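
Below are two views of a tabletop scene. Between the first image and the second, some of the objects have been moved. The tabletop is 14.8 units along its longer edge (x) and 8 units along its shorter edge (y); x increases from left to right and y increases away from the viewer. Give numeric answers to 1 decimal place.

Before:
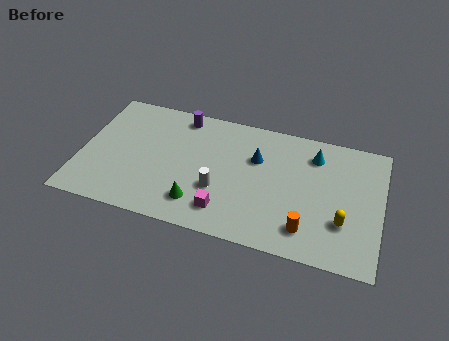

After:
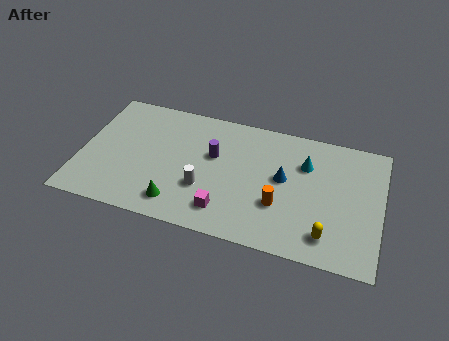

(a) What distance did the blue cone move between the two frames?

1.7

The blue cone was near (8.6, 5.3) before and (10.0, 4.4) after, so it travelled √(1.4² + 0.9²) ≈ 1.7 units.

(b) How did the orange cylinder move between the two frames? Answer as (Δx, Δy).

(-1.4, 1.1)

The orange cylinder was at about (11.3, 1.6) and moved to about (9.9, 2.7).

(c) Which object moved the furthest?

the purple cylinder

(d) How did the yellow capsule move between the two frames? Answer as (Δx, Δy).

(-0.7, -1.0)

The yellow capsule started near (13.0, 2.5) and ended near (12.3, 1.5).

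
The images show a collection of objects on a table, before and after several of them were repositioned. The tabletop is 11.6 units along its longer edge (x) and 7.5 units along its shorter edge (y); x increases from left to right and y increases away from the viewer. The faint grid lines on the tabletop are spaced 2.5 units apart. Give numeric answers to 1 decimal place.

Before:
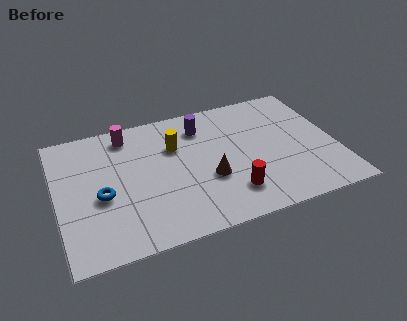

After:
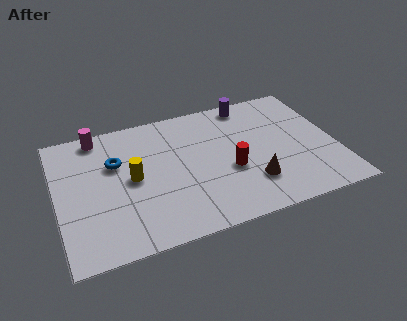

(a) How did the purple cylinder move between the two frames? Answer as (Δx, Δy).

(2.1, 0.8)

The purple cylinder was at about (6.2, 5.9) and moved to about (8.3, 6.7).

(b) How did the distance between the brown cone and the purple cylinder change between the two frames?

+1.6

Before: roughly 3.1 units apart; after: 4.7. That's 1.6 units further apart.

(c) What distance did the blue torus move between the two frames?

1.8

From (1.8, 3.2) to (2.5, 4.9), the blue torus covered √(0.7² + 1.7²) ≈ 1.8 units.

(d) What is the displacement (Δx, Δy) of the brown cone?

(1.7, -0.8)

The brown cone started near (6.2, 2.8) and ended near (7.9, 2.0).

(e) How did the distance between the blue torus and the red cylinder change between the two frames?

-0.4

The distance was about 5.4 in the first image and 5.0 in the second, so they moved 0.4 units closer together.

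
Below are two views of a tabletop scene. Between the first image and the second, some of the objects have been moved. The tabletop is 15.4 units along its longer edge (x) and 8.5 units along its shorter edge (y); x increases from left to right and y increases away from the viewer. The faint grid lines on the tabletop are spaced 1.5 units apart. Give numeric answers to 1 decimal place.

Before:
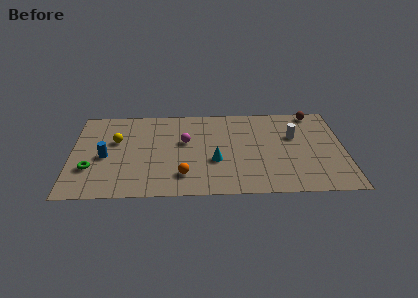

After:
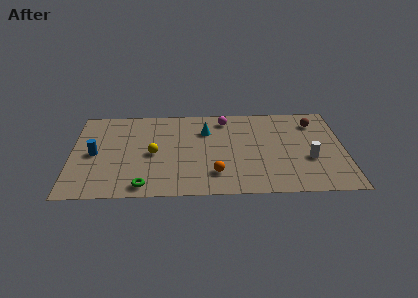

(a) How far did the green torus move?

3.4

The green torus moved from about (1.1, 2.7) to (4.1, 1.0), a distance of √(3.0² + 1.7²) ≈ 3.4.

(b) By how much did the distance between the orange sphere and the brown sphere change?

-2.1

The distance was about 9.5 in the first image and 7.4 in the second, so they moved 2.1 units closer together.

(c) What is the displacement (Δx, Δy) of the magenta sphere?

(2.3, 2.1)

From the two frames, the magenta sphere sits at roughly (6.4, 5.1) before and (8.7, 7.2) after.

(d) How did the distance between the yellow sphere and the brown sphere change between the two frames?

-2.0

Before: roughly 11.6 units apart; after: 9.6. That's 2.0 units closer together.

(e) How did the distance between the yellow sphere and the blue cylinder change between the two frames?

+1.7

They were about 1.6 units apart before and 3.3 after — 1.7 units further apart.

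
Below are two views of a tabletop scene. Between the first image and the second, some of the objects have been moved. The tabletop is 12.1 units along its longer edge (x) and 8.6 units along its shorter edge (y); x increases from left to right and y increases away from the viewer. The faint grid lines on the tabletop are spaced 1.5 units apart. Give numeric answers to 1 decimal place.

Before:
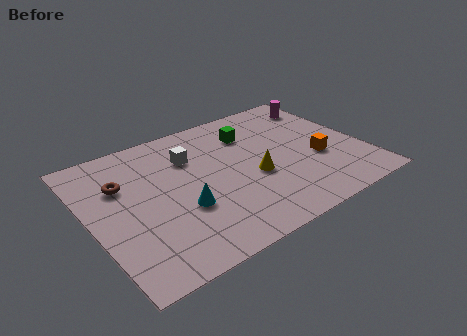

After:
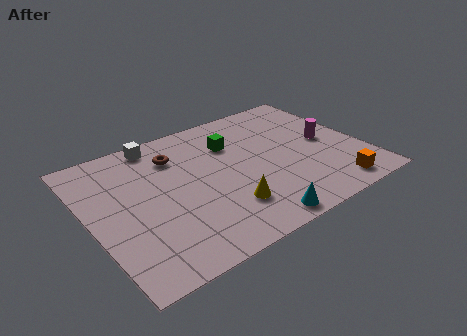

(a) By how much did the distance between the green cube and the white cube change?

+0.7

Before: roughly 2.8 units apart; after: 3.5. That's 0.7 units further apart.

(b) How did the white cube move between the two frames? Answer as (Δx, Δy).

(-1.2, 1.6)

The white cube was at about (4.7, 6.1) and moved to about (3.5, 7.7).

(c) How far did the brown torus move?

2.6

From (1.6, 5.8) to (4.1, 6.5), the brown torus covered √(2.5² + 0.7²) ≈ 2.6 units.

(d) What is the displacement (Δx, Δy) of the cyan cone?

(2.7, -2.3)

The cyan cone started near (3.8, 3.1) and ended near (6.5, 0.8).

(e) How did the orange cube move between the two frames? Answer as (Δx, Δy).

(0.2, -2.2)

From the two frames, the orange cube sits at roughly (10.0, 3.3) before and (10.2, 1.1) after.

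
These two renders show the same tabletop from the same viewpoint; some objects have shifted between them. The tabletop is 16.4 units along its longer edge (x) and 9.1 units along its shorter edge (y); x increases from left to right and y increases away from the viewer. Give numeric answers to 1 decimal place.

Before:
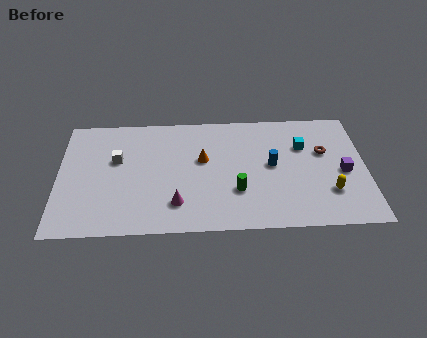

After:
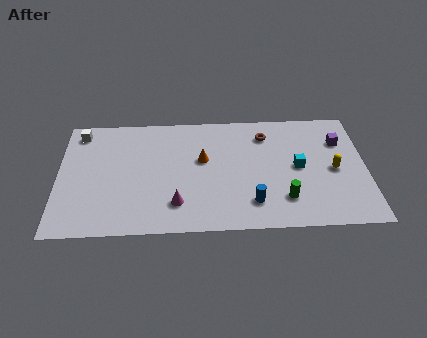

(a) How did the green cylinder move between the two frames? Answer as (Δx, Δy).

(2.5, -0.7)

The green cylinder was at about (9.5, 2.9) and moved to about (12.0, 2.2).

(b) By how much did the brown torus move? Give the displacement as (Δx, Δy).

(-3.1, 1.5)

The brown torus started near (14.2, 5.7) and ended near (11.1, 7.2).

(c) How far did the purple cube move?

2.4

From (15.2, 4.1) to (15.1, 6.5), the purple cube covered √(0.1² + 2.4²) ≈ 2.4 units.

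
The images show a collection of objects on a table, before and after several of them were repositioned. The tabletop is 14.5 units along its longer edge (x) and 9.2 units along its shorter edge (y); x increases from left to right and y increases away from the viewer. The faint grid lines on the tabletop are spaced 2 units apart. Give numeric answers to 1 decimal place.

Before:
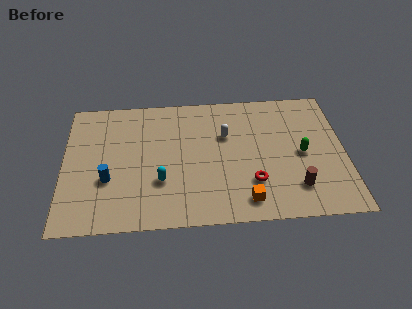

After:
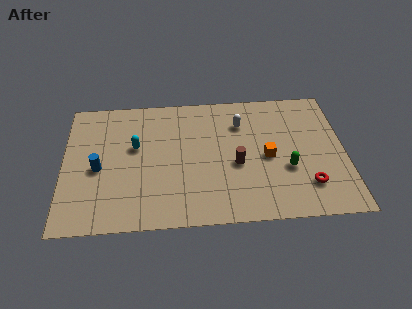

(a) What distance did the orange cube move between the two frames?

3.1

From (9.3, 1.4) to (10.5, 4.3), the orange cube covered √(1.2² + 2.9²) ≈ 3.1 units.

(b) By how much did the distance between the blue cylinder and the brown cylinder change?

-2.6

The distance was about 9.7 in the first image and 7.1 in the second, so they moved 2.6 units closer together.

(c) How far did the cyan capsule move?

2.8

From (5.0, 3.0) to (3.7, 5.5), the cyan capsule covered √(1.3² + 2.5²) ≈ 2.8 units.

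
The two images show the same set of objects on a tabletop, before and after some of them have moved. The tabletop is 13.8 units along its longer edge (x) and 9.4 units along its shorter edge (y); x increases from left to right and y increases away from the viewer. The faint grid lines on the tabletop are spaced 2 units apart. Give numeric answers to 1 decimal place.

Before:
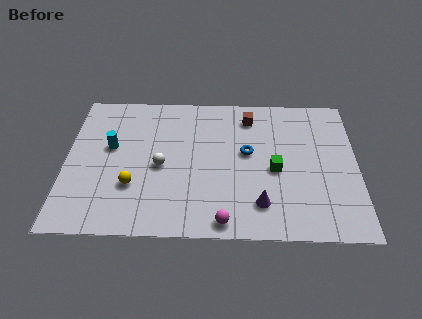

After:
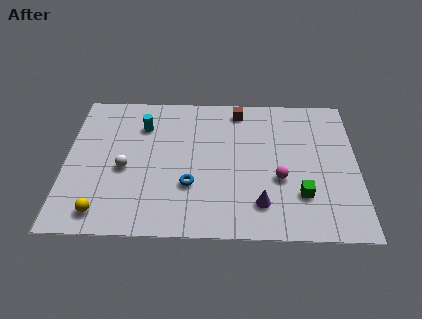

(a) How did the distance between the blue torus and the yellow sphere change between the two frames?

-1.4

They were about 5.9 units apart before and 4.5 after — 1.4 units closer together.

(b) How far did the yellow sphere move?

2.2

The yellow sphere was near (3.2, 3.0) before and (1.8, 1.3) after, so it travelled √(1.4² + 1.7²) ≈ 2.2 units.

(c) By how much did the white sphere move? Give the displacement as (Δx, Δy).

(-1.7, -0.2)

The white sphere was at about (4.5, 4.3) and moved to about (2.8, 4.1).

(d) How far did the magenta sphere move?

3.7

From (7.5, 0.9) to (10.1, 3.6), the magenta sphere covered √(2.6² + 2.7²) ≈ 3.7 units.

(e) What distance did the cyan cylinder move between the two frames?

2.1

From (2.1, 5.5) to (3.6, 7.0), the cyan cylinder covered √(1.5² + 1.5²) ≈ 2.1 units.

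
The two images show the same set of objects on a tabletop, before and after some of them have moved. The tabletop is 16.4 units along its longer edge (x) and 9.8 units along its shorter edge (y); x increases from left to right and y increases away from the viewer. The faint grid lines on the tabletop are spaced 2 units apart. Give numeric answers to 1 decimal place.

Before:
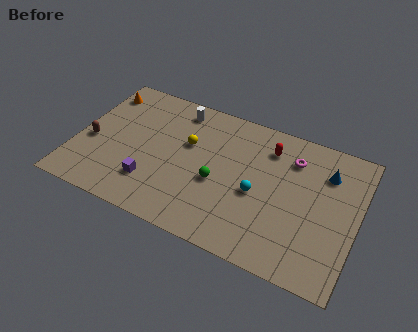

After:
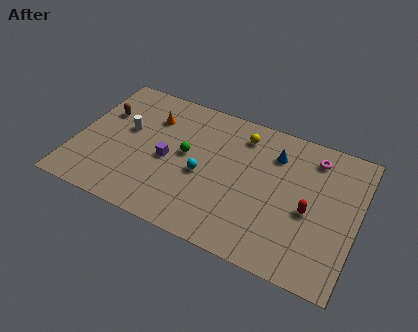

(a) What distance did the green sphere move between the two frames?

2.3

The green sphere was near (8.4, 4.1) before and (6.4, 5.3) after, so it travelled √(2.0² + 1.2²) ≈ 2.3 units.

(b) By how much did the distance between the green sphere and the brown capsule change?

-2.3

Before: roughly 7.5 units apart; after: 5.2. That's 2.3 units closer together.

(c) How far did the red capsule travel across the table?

4.3

From (11.0, 7.7) to (13.7, 4.3), the red capsule covered √(2.7² + 3.4²) ≈ 4.3 units.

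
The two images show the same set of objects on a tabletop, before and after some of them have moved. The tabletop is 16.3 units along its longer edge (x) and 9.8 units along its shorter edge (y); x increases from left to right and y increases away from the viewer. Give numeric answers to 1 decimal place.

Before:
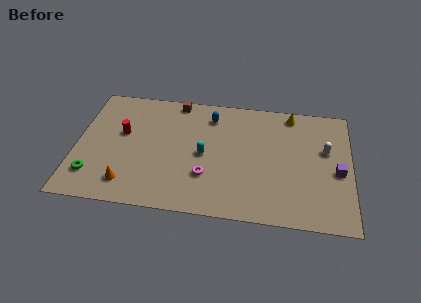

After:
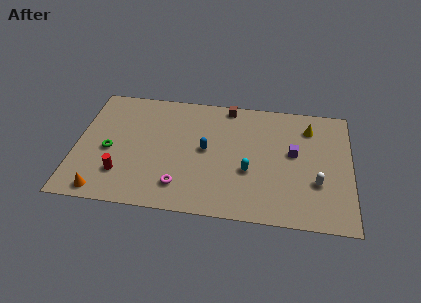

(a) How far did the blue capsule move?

2.8

From (7.9, 7.9) to (7.7, 5.1), the blue capsule covered √(0.2² + 2.8²) ≈ 2.8 units.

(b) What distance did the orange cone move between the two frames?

1.6

The orange cone was near (3.2, 1.8) before and (1.8, 1.0) after, so it travelled √(1.4² + 0.8²) ≈ 1.6 units.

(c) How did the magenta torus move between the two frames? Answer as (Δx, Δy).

(-1.5, -1.0)

From the two frames, the magenta torus sits at roughly (7.8, 3.0) before and (6.3, 2.0) after.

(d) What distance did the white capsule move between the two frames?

2.7

The white capsule moved from about (14.8, 6.0) to (14.3, 3.3), a distance of √(0.5² + 2.7²) ≈ 2.7.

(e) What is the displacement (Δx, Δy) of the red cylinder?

(0.1, -3.3)

From the two frames, the red cylinder sits at roughly (2.7, 5.8) before and (2.8, 2.5) after.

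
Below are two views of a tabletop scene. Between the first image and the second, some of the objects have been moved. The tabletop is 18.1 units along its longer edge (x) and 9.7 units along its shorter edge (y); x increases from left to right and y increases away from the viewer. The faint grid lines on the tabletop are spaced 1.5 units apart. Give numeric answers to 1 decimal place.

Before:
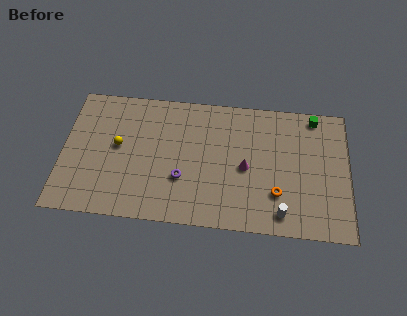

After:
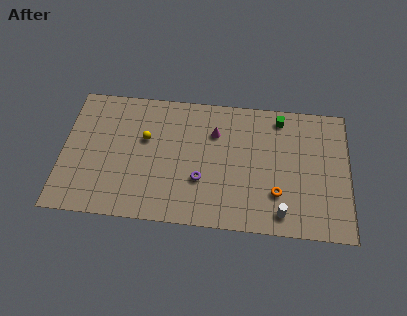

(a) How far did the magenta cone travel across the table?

3.1

The magenta cone was near (11.6, 4.5) before and (9.6, 6.9) after, so it travelled √(2.0² + 2.4²) ≈ 3.1 units.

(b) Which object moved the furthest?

the magenta cone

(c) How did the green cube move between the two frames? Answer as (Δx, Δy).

(-2.2, -0.3)

The green cube started near (15.9, 8.7) and ended near (13.7, 8.4).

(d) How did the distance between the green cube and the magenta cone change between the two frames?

-1.6

They were about 6.0 units apart before and 4.4 after — 1.6 units closer together.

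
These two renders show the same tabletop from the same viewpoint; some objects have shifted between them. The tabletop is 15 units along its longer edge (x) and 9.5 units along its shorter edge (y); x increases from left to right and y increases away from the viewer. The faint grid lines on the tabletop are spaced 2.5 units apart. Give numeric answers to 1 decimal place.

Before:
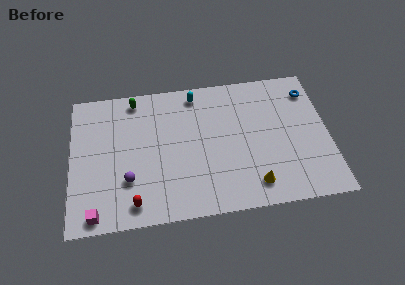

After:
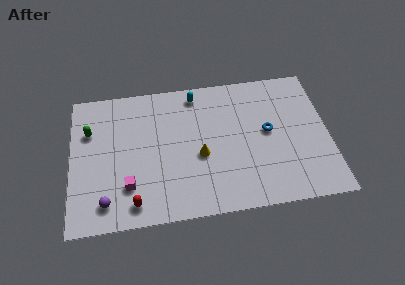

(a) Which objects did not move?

the red capsule and the cyan capsule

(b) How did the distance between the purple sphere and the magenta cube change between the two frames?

-1.2

They were about 2.8 units apart before and 1.6 after — 1.2 units closer together.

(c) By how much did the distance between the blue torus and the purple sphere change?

-1.7

The distance was about 11.8 in the first image and 10.1 in the second, so they moved 1.7 units closer together.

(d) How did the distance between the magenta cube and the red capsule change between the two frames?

-1.0

The distance was about 2.2 in the first image and 1.2 in the second, so they moved 1.0 units closer together.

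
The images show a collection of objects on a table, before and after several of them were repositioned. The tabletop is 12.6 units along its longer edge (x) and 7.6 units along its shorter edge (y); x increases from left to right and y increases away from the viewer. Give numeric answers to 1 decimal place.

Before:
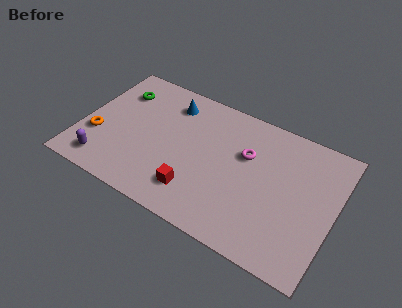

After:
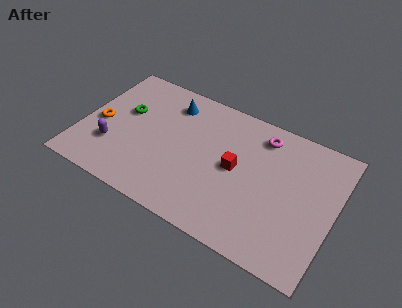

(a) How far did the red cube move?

2.8

From (6.0, 1.7) to (7.7, 3.9), the red cube covered √(1.7² + 2.2²) ≈ 2.8 units.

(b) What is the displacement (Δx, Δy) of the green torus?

(0.5, -1.1)

The green torus started near (1.5, 5.7) and ended near (2.0, 4.6).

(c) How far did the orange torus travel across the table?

0.8

From (0.9, 2.6) to (0.9, 3.4), the orange torus covered √(0.0² + 0.8²) ≈ 0.8 units.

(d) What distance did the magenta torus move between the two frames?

1.5

From (8.1, 4.9) to (8.7, 6.3), the magenta torus covered √(0.6² + 1.4²) ≈ 1.5 units.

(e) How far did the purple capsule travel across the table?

1.1

The purple capsule moved from about (1.5, 1.2) to (1.7, 2.3), a distance of √(0.2² + 1.1²) ≈ 1.1.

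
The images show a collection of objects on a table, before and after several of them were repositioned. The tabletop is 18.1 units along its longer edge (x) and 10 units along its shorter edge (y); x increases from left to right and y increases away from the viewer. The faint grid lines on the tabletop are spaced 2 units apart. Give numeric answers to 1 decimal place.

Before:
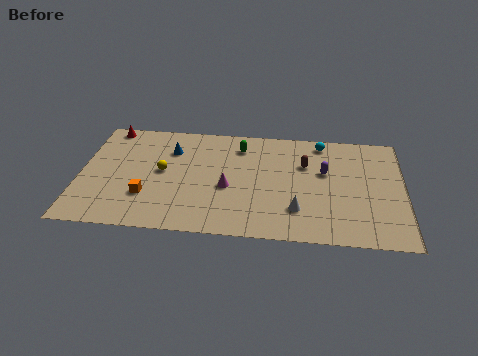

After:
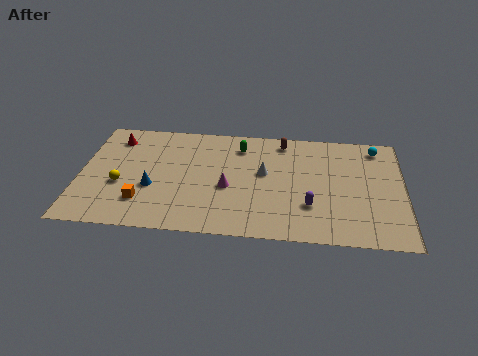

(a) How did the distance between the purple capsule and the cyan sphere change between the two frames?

+4.0

They were about 2.7 units apart before and 6.7 after — 4.0 units further apart.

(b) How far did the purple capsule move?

3.2

The purple capsule was near (13.7, 6.1) before and (12.9, 3.0) after, so it travelled √(0.8² + 3.1²) ≈ 3.2 units.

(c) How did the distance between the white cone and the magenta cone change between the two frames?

-1.7

They were about 4.2 units apart before and 2.5 after — 1.7 units closer together.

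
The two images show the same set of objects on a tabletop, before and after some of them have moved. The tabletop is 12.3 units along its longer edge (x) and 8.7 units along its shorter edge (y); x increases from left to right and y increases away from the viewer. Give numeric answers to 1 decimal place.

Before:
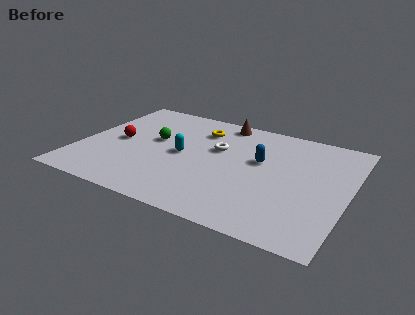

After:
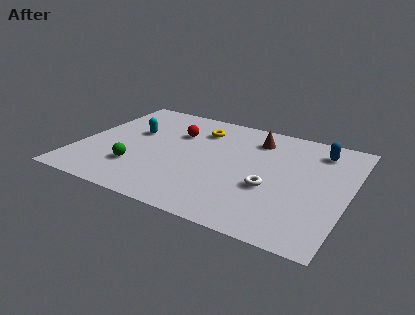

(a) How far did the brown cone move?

1.9

From (6.1, 7.8) to (7.8, 6.9), the brown cone covered √(1.7² + 0.9²) ≈ 1.9 units.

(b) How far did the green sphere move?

2.6

The green sphere was near (3.3, 5.0) before and (2.9, 2.4) after, so it travelled √(0.4² + 2.6²) ≈ 2.6 units.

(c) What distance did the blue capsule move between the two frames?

3.1

The blue capsule moved from about (8.2, 5.2) to (10.7, 7.1), a distance of √(2.5² + 1.9²) ≈ 3.1.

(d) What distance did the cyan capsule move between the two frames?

2.6

The cyan capsule was near (4.7, 4.3) before and (2.3, 5.3) after, so it travelled √(2.4² + 1.0²) ≈ 2.6 units.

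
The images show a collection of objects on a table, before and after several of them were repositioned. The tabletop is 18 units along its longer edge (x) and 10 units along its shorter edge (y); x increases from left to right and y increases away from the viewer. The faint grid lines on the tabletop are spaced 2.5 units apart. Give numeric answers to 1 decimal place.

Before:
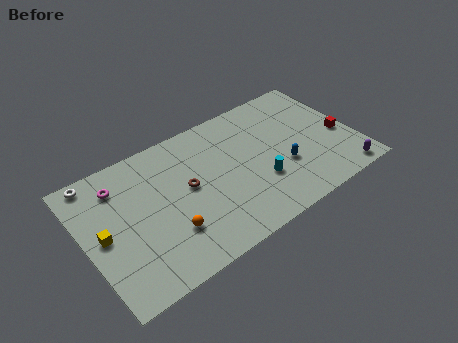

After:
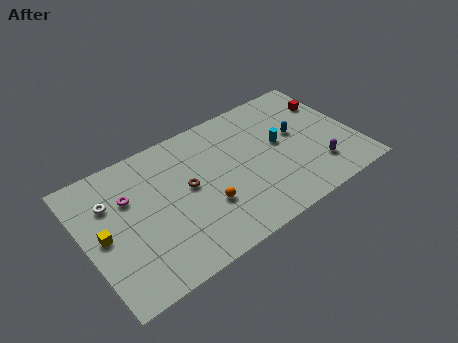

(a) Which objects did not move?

the brown torus and the yellow cube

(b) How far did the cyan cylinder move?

2.8

From (11.3, 3.3) to (13.1, 5.5), the cyan cylinder covered √(1.8² + 2.2²) ≈ 2.8 units.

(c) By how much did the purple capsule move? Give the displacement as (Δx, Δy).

(-1.5, 1.4)

The purple capsule started near (16.6, 1.0) and ended near (15.1, 2.4).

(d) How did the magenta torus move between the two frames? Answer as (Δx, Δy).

(0.5, -1.2)

The magenta torus started near (2.6, 7.9) and ended near (3.1, 6.7).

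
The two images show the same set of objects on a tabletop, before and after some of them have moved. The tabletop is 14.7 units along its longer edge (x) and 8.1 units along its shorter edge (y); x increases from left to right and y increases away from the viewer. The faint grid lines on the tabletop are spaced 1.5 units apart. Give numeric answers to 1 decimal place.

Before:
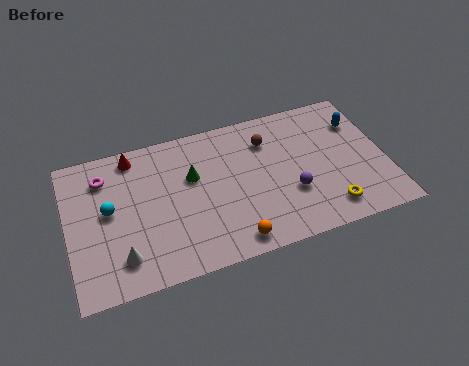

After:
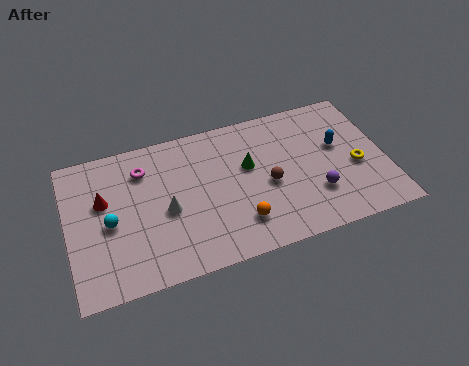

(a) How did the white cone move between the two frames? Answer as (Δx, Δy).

(2.2, 1.9)

The white cone was at about (2.3, 1.7) and moved to about (4.5, 3.6).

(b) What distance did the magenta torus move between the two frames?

1.8

The magenta torus moved from about (1.8, 6.3) to (3.6, 6.2), a distance of √(1.8² + 0.1²) ≈ 1.8.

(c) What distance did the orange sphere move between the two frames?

1.0

The orange sphere moved from about (7.3, 1.0) to (7.7, 1.9), a distance of √(0.4² + 0.9²) ≈ 1.0.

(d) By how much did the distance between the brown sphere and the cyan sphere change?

-0.4

They were about 7.7 units apart before and 7.3 after — 0.4 units closer together.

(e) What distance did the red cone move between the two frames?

2.6

From (3.2, 7.1) to (1.7, 5.0), the red cone covered √(1.5² + 2.1²) ≈ 2.6 units.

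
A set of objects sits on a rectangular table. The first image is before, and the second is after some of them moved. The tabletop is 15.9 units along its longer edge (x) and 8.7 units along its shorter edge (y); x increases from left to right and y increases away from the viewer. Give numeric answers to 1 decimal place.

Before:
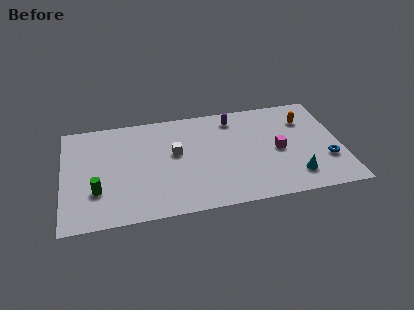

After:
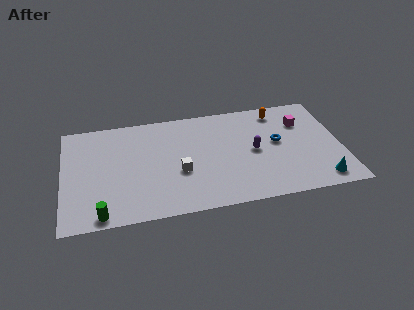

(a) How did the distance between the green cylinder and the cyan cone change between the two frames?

+1.2

The distance was about 11.2 in the first image and 12.4 in the second, so they moved 1.2 units further apart.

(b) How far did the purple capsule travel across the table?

3.2

The purple capsule moved from about (9.9, 7.3) to (10.9, 4.3), a distance of √(1.0² + 3.0²) ≈ 3.2.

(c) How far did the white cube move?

1.6

The white cube was near (6.4, 5.0) before and (6.6, 3.4) after, so it travelled √(0.2² + 1.6²) ≈ 1.6 units.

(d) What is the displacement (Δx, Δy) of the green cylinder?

(0.2, -1.9)

From the two frames, the green cylinder sits at roughly (1.9, 2.7) before and (2.1, 0.8) after.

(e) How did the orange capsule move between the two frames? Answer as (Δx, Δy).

(-1.5, 1.0)

The orange capsule started near (14.0, 6.4) and ended near (12.5, 7.4).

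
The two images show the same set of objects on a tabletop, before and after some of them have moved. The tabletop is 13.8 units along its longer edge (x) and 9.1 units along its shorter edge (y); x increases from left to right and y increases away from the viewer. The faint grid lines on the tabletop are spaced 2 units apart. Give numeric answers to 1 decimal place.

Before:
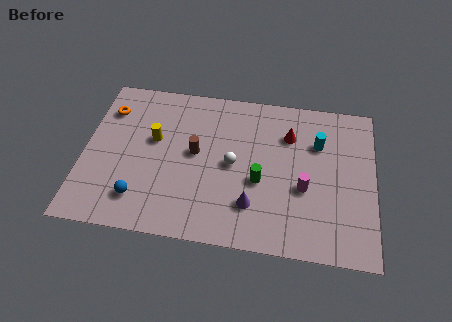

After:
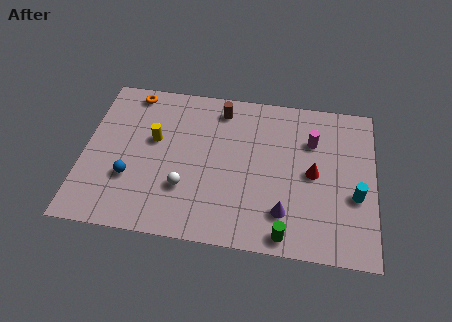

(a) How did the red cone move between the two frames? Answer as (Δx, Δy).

(1.2, -2.1)

The red cone was at about (9.7, 6.6) and moved to about (10.9, 4.5).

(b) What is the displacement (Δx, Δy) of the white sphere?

(-2.2, -1.7)

The white sphere was at about (7.1, 4.5) and moved to about (4.9, 2.8).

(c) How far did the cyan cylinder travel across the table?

3.3

From (11.1, 6.3) to (12.9, 3.5), the cyan cylinder covered √(1.8² + 2.8²) ≈ 3.3 units.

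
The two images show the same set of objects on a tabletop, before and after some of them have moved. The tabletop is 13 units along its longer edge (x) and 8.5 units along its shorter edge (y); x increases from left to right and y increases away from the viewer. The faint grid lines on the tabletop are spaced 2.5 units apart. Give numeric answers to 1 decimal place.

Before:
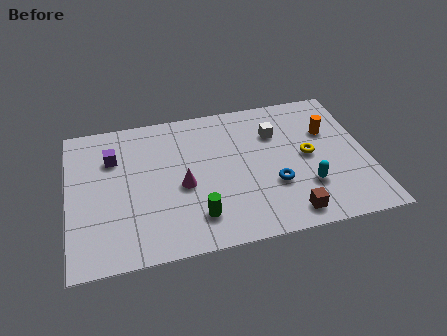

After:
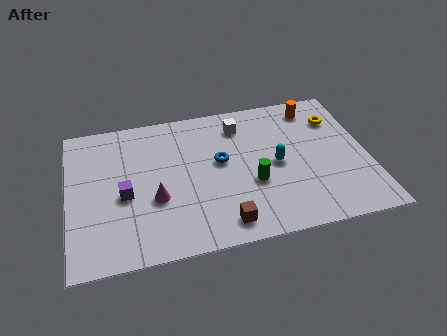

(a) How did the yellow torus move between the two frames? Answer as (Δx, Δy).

(1.4, 2.0)

From the two frames, the yellow torus sits at roughly (10.4, 4.3) before and (11.8, 6.3) after.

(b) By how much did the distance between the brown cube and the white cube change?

+0.8

Before: roughly 4.9 units apart; after: 5.7. That's 0.8 units further apart.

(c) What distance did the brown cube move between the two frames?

2.8

The brown cube moved from about (9.3, 1.1) to (6.5, 1.2), a distance of √(2.8² + 0.1²) ≈ 2.8.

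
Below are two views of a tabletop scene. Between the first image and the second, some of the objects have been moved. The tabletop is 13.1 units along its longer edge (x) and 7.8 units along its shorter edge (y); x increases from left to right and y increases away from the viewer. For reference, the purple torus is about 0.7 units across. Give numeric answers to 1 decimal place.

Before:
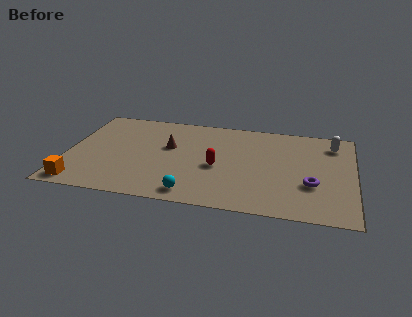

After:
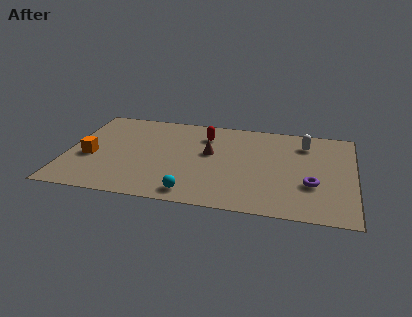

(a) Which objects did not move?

the purple torus and the cyan sphere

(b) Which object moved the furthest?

the red capsule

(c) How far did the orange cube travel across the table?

2.3

The orange cube moved from about (0.8, 0.9) to (1.1, 3.2), a distance of √(0.3² + 2.3²) ≈ 2.3.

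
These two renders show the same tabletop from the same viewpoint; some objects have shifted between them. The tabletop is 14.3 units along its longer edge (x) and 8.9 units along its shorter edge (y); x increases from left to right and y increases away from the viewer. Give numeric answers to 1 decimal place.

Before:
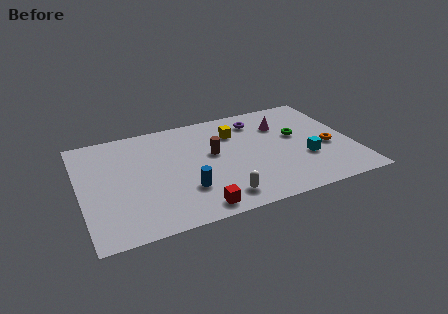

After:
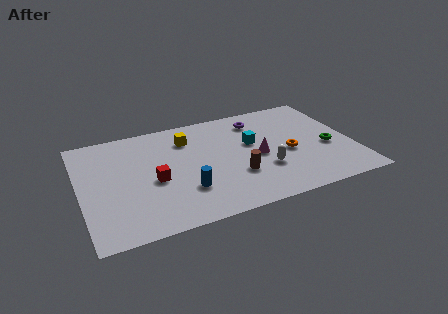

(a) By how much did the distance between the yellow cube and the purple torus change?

+2.3

The distance was about 1.5 in the first image and 3.8 in the second, so they moved 2.3 units further apart.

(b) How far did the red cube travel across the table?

3.5

The red cube was near (5.7, 1.0) before and (3.8, 3.9) after, so it travelled √(1.9² + 2.9²) ≈ 3.5 units.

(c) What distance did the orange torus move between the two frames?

2.1

The orange torus was near (13.0, 3.7) before and (10.9, 3.9) after, so it travelled √(2.1² + 0.2²) ≈ 2.1 units.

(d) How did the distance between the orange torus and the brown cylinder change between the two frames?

-3.1

They were about 6.2 units apart before and 3.1 after — 3.1 units closer together.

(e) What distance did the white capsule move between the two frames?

2.9

The white capsule moved from about (7.0, 1.4) to (9.5, 2.9), a distance of √(2.5² + 1.5²) ≈ 2.9.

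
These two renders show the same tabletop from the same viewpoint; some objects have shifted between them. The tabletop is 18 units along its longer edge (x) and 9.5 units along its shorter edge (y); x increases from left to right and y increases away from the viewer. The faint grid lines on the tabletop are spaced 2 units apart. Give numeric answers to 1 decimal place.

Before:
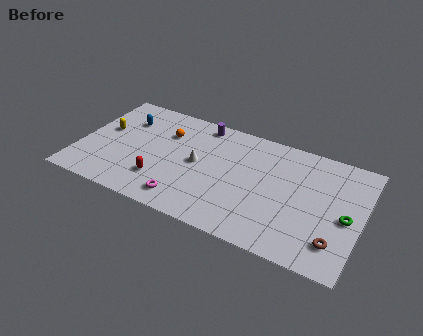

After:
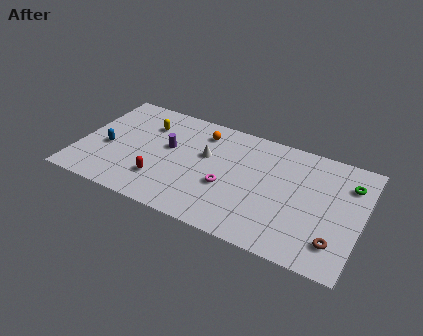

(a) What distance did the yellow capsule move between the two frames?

3.0

The yellow capsule moved from about (1.4, 5.5) to (4.0, 7.0), a distance of √(2.6² + 1.5²) ≈ 3.0.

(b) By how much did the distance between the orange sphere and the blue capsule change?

+4.1

The distance was about 2.7 in the first image and 6.8 in the second, so they moved 4.1 units further apart.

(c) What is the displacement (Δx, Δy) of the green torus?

(-0.1, 2.8)

The green torus started near (17.1, 4.3) and ended near (17.0, 7.1).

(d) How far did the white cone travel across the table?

1.0

From (7.6, 4.9) to (8.0, 5.8), the white cone covered √(0.4² + 0.9²) ≈ 1.0 units.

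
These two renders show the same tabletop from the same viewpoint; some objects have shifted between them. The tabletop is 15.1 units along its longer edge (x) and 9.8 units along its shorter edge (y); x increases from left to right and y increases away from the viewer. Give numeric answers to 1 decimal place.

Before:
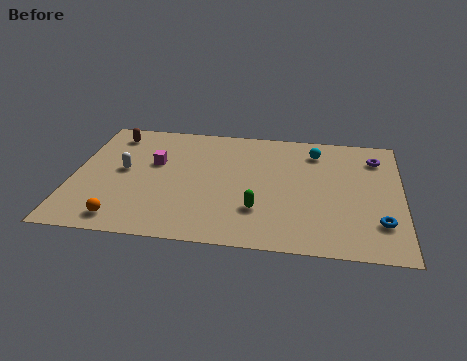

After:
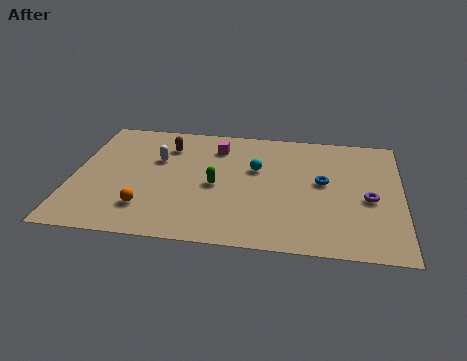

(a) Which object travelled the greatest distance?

the blue torus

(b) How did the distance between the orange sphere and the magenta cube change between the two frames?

+1.3

They were about 4.9 units apart before and 6.2 after — 1.3 units further apart.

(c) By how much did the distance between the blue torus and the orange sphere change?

-3.1

The distance was about 11.7 in the first image and 8.6 in the second, so they moved 3.1 units closer together.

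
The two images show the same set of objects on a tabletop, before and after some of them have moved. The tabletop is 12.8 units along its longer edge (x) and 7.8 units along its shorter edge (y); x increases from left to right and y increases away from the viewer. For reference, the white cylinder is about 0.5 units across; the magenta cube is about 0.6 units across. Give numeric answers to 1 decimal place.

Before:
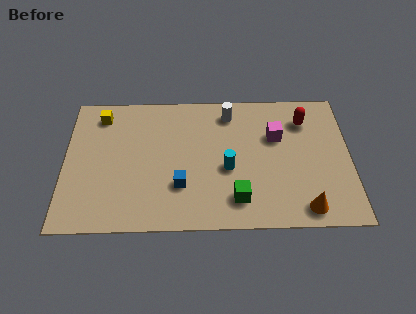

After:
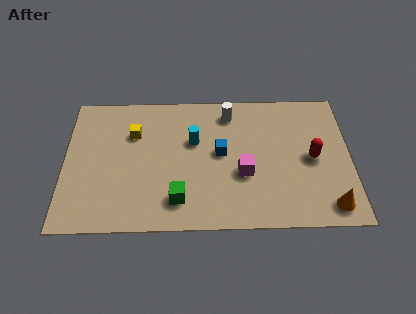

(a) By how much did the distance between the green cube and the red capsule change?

+1.0

The distance was about 5.4 in the first image and 6.4 in the second, so they moved 1.0 units further apart.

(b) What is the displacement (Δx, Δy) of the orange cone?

(1.1, 0.1)

The orange cone started near (10.7, 1.0) and ended near (11.8, 1.1).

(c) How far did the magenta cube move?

2.6

From (9.5, 5.1) to (8.0, 3.0), the magenta cube covered √(1.5² + 2.1²) ≈ 2.6 units.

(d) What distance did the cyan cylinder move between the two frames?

2.2

From (7.3, 3.3) to (5.8, 4.9), the cyan cylinder covered √(1.5² + 1.6²) ≈ 2.2 units.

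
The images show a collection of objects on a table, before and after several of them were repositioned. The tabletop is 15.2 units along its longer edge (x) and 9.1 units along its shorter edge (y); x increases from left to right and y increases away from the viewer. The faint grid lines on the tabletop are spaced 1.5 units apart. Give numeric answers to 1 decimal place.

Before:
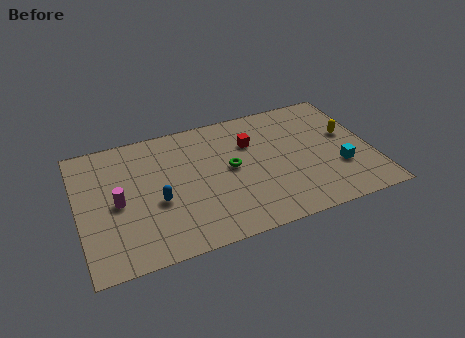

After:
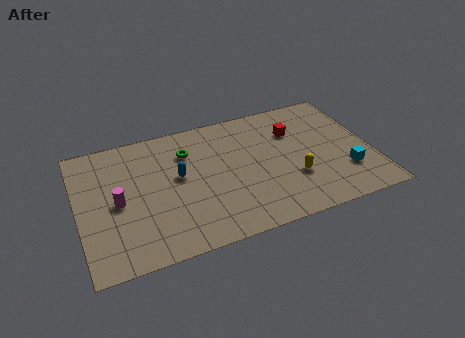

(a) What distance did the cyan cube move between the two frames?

0.5

From (13.4, 3.0) to (13.7, 2.6), the cyan cube covered √(0.3² + 0.4²) ≈ 0.5 units.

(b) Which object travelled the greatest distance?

the yellow capsule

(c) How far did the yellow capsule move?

3.9

The yellow capsule moved from about (14.1, 5.3) to (11.0, 3.0), a distance of √(3.1² + 2.3²) ≈ 3.9.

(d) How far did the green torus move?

2.8

The green torus was near (7.9, 4.8) before and (5.8, 6.7) after, so it travelled √(2.1² + 1.9²) ≈ 2.8 units.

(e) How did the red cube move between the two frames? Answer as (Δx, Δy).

(2.3, 0.1)

The red cube was at about (9.1, 6.3) and moved to about (11.4, 6.4).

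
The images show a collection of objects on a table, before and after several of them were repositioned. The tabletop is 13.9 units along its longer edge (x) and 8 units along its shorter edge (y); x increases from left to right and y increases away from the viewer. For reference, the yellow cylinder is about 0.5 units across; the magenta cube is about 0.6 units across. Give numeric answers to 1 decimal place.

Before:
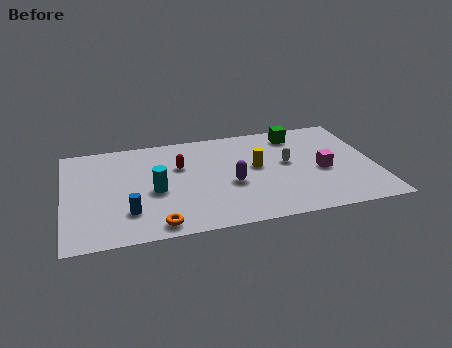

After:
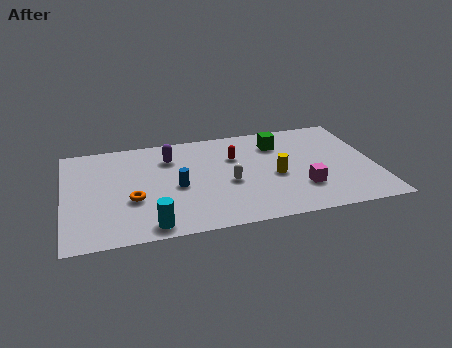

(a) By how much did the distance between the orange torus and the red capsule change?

+0.8

The distance was about 4.5 in the first image and 5.3 in the second, so they moved 0.8 units further apart.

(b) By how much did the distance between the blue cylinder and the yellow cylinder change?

-1.8

The distance was about 6.2 in the first image and 4.4 in the second, so they moved 1.8 units closer together.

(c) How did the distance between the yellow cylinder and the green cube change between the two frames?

-0.4

The distance was about 3.0 in the first image and 2.6 in the second, so they moved 0.4 units closer together.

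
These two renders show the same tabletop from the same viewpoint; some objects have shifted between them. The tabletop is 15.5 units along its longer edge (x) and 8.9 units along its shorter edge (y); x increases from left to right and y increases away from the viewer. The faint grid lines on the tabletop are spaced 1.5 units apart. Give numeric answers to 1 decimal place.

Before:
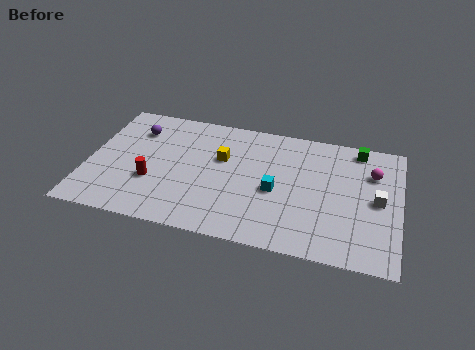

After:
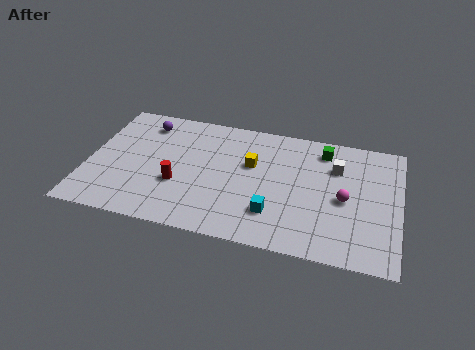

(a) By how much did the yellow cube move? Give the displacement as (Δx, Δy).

(1.5, -0.1)

From the two frames, the yellow cube sits at roughly (6.6, 5.6) before and (8.1, 5.5) after.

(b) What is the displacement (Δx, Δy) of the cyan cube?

(0.0, -1.6)

The cyan cube started near (9.4, 3.9) and ended near (9.4, 2.3).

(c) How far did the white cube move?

2.8

The white cube moved from about (14.4, 4.4) to (12.3, 6.3), a distance of √(2.1² + 1.9²) ≈ 2.8.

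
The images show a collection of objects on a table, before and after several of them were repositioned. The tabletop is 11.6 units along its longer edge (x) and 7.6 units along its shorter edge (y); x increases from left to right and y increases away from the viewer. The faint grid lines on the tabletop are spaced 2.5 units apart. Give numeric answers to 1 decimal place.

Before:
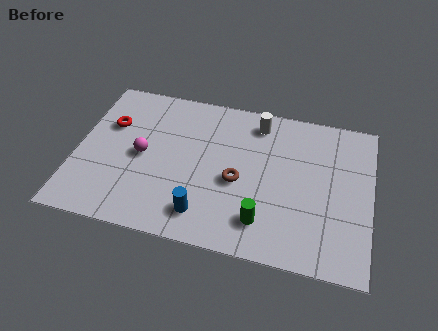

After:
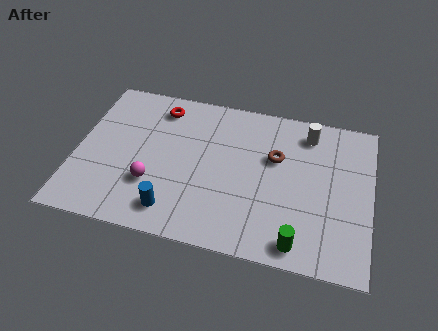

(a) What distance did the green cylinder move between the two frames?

1.6

From (7.5, 1.6) to (8.9, 0.9), the green cylinder covered √(1.4² + 0.7²) ≈ 1.6 units.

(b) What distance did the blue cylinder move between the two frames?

1.2

From (5.2, 1.4) to (4.0, 1.3), the blue cylinder covered √(1.2² + 0.1²) ≈ 1.2 units.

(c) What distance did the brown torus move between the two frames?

2.1

From (6.4, 3.3) to (7.8, 4.8), the brown torus covered √(1.4² + 1.5²) ≈ 2.1 units.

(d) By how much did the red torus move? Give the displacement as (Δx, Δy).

(1.9, 1.3)

The red torus started near (1.2, 5.0) and ended near (3.1, 6.3).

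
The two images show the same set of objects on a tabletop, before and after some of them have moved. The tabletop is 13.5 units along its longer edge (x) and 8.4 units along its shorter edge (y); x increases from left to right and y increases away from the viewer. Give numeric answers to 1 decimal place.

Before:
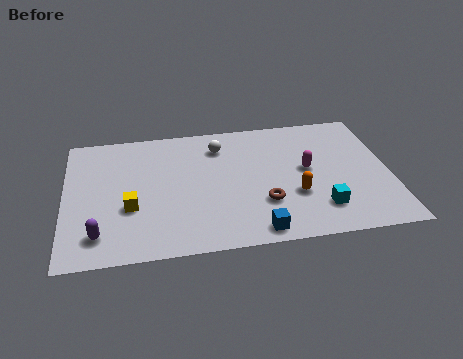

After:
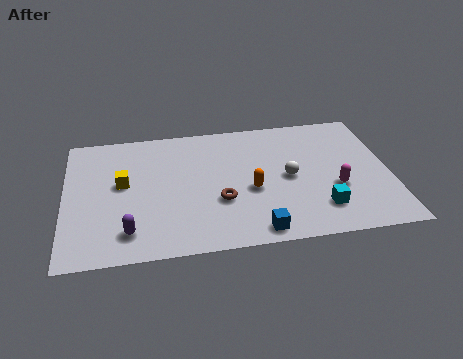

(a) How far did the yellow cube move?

1.6

The yellow cube moved from about (2.7, 3.1) to (2.4, 4.7), a distance of √(0.3² + 1.6²) ≈ 1.6.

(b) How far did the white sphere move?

3.8

From (6.5, 6.6) to (9.3, 4.1), the white sphere covered √(2.8² + 2.5²) ≈ 3.8 units.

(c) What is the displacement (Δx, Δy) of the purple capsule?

(1.2, 0.0)

From the two frames, the purple capsule sits at roughly (1.4, 1.6) before and (2.6, 1.6) after.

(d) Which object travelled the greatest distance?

the white sphere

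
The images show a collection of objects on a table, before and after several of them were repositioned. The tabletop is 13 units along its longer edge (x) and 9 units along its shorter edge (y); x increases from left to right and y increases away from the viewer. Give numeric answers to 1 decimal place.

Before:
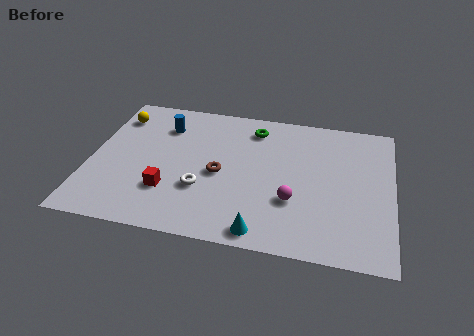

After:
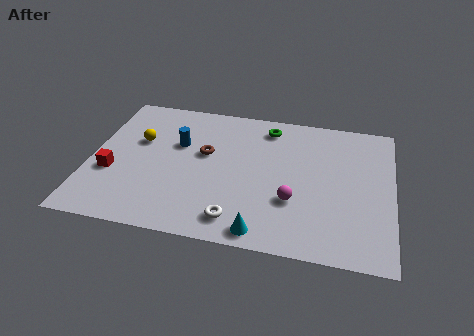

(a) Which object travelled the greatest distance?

the red cube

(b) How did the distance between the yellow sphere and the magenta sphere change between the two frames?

-1.6

Before: roughly 8.9 units apart; after: 7.3. That's 1.6 units closer together.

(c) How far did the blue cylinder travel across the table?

1.3

The blue cylinder moved from about (3.0, 6.8) to (3.7, 5.7), a distance of √(0.7² + 1.1²) ≈ 1.3.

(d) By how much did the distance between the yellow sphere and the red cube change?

-2.7

They were about 5.2 units apart before and 2.5 after — 2.7 units closer together.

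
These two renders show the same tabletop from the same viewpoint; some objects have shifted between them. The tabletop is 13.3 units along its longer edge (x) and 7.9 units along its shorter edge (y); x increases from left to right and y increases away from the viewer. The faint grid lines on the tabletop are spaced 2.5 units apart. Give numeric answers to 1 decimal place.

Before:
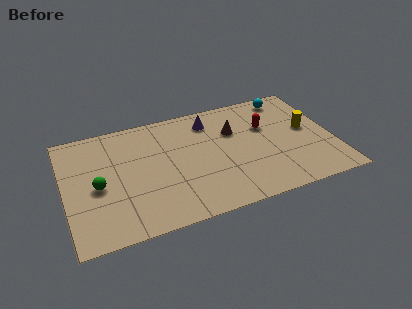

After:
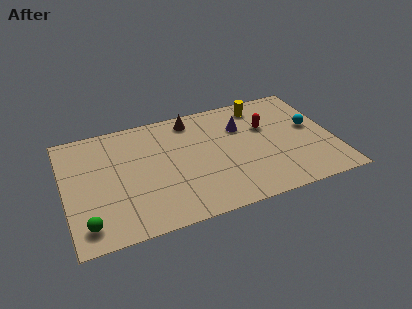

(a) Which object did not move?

the red capsule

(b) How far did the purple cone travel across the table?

1.7

The purple cone was near (7.4, 6.4) before and (8.9, 5.5) after, so it travelled √(1.5² + 0.9²) ≈ 1.7 units.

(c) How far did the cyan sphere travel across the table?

2.7

From (11.4, 6.9) to (12.3, 4.4), the cyan sphere covered √(0.9² + 2.5²) ≈ 2.7 units.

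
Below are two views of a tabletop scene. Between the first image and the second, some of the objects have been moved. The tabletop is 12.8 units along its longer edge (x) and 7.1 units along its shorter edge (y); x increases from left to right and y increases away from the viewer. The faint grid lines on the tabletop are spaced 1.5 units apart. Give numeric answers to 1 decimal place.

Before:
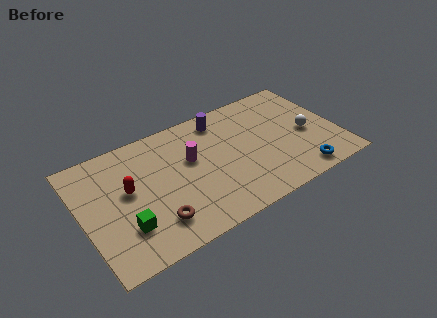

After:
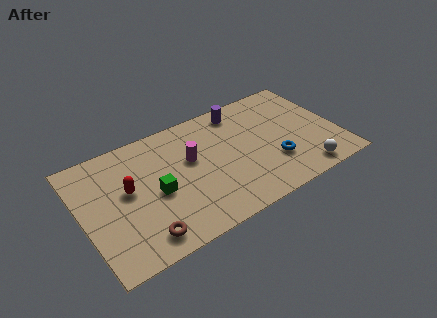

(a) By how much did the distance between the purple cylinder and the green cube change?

-1.2

The distance was about 6.7 in the first image and 5.5 in the second, so they moved 1.2 units closer together.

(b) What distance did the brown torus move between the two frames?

0.9

From (3.3, 1.6) to (2.6, 1.1), the brown torus covered √(0.7² + 0.5²) ≈ 0.9 units.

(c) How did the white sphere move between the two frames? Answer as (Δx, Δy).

(-0.6, -2.3)

The white sphere started near (11.3, 3.2) and ended near (10.7, 0.9).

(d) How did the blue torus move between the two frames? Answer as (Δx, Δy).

(-1.1, 1.3)

From the two frames, the blue torus sits at roughly (10.5, 0.9) before and (9.4, 2.2) after.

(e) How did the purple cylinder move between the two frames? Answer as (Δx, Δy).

(1.0, 0.1)

From the two frames, the purple cylinder sits at roughly (7.3, 6.0) before and (8.3, 6.1) after.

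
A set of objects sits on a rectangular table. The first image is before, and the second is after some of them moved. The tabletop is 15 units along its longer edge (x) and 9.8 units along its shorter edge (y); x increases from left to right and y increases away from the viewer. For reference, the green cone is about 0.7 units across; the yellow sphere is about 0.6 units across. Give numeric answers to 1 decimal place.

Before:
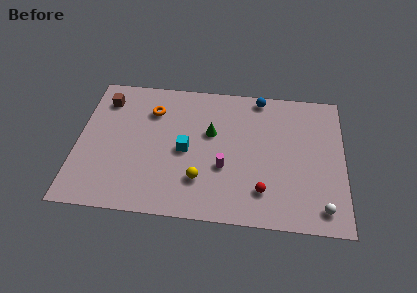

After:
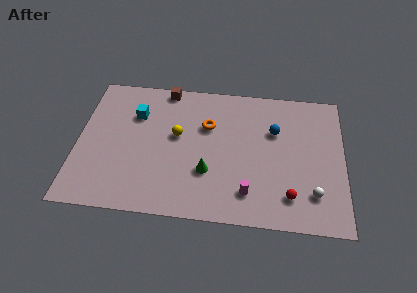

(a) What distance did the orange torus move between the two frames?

3.3

The orange torus moved from about (4.1, 7.3) to (7.3, 6.5), a distance of √(3.2² + 0.8²) ≈ 3.3.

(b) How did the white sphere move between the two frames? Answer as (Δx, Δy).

(-0.5, 0.9)

From the two frames, the white sphere sits at roughly (13.8, 1.4) before and (13.3, 2.3) after.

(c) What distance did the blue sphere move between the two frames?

2.6

The blue sphere was near (10.2, 8.9) before and (11.1, 6.5) after, so it travelled √(0.9² + 2.4²) ≈ 2.6 units.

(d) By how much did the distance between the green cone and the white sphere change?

-1.8

They were about 7.8 units apart before and 6.0 after — 1.8 units closer together.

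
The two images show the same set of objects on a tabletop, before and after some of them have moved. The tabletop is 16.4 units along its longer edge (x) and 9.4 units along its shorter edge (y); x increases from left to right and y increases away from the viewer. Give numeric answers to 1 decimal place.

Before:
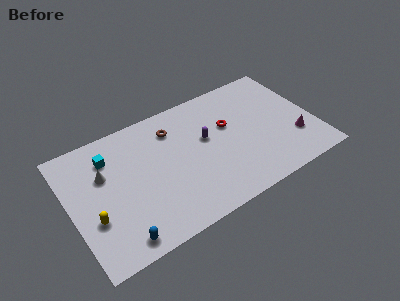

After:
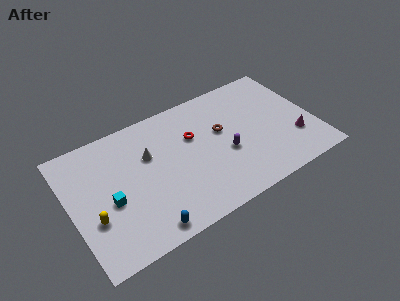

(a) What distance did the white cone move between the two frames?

3.0

The white cone was near (2.4, 6.1) before and (5.4, 6.1) after, so it travelled √(3.0² + 0.0²) ≈ 3.0 units.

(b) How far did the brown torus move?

3.5

From (7.2, 7.3) to (10.3, 5.6), the brown torus covered √(3.1² + 1.7²) ≈ 3.5 units.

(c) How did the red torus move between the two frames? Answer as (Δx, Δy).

(-2.4, 0.3)

From the two frames, the red torus sits at roughly (10.8, 5.8) before and (8.4, 6.1) after.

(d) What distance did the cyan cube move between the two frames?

3.2

From (2.9, 7.2) to (2.5, 4.0), the cyan cube covered √(0.4² + 3.2²) ≈ 3.2 units.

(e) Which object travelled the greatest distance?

the brown torus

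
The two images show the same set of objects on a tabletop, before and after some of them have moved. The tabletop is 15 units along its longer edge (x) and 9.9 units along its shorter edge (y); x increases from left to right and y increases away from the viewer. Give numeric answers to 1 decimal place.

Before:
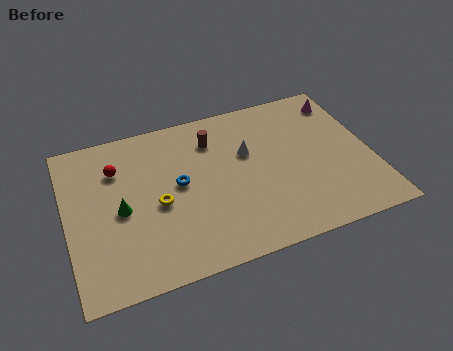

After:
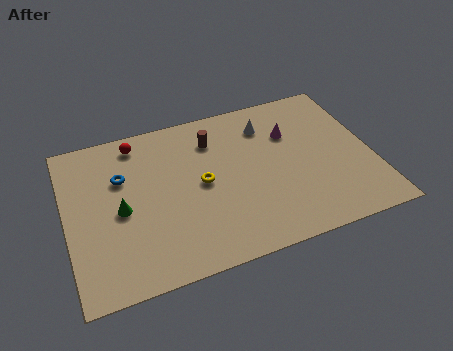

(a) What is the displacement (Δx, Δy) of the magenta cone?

(-2.8, -1.4)

From the two frames, the magenta cone sits at roughly (14.0, 8.2) before and (11.2, 6.8) after.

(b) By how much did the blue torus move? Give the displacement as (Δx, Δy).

(-2.7, 1.3)

The blue torus was at about (5.5, 5.3) and moved to about (2.8, 6.6).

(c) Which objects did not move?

the brown cylinder and the green cone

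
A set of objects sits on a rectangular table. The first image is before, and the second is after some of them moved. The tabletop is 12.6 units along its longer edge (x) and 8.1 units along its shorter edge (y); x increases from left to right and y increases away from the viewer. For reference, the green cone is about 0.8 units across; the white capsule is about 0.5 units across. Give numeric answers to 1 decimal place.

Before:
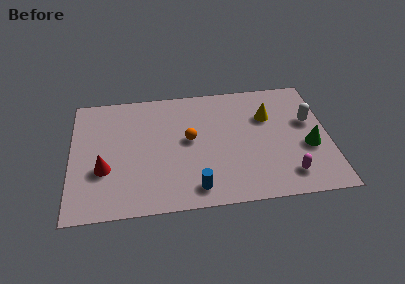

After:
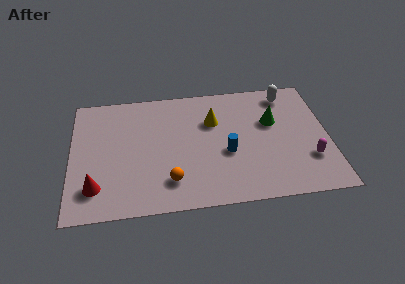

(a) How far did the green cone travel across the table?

2.5

From (11.6, 3.2) to (9.9, 5.1), the green cone covered √(1.7² + 1.9²) ≈ 2.5 units.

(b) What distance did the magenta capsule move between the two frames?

1.4

From (10.5, 1.5) to (11.6, 2.4), the magenta capsule covered √(1.1² + 0.9²) ≈ 1.4 units.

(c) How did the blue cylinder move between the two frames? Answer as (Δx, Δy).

(1.6, 2.1)

The blue cylinder started near (6.0, 1.2) and ended near (7.6, 3.3).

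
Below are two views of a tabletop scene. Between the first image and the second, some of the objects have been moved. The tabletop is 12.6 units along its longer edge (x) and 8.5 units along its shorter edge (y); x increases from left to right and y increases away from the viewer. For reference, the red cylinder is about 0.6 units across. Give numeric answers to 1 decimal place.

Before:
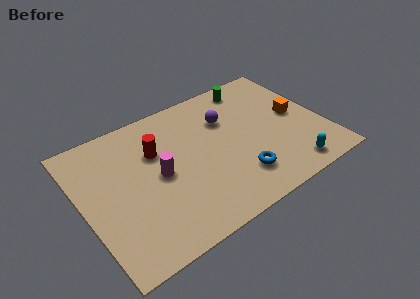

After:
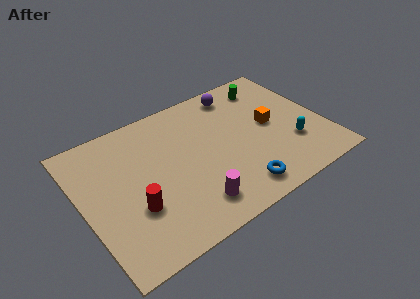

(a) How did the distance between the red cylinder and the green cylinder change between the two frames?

+3.1

The distance was about 5.8 in the first image and 8.9 in the second, so they moved 3.1 units further apart.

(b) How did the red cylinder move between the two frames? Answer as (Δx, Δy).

(-1.6, -2.8)

From the two frames, the red cylinder sits at roughly (4.0, 5.7) before and (2.4, 2.9) after.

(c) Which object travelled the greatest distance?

the red cylinder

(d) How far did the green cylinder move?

0.9

The green cylinder moved from about (9.5, 7.4) to (10.3, 7.0), a distance of √(0.8² + 0.4²) ≈ 0.9.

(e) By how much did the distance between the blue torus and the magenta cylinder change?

-2.1

Before: roughly 4.4 units apart; after: 2.3. That's 2.1 units closer together.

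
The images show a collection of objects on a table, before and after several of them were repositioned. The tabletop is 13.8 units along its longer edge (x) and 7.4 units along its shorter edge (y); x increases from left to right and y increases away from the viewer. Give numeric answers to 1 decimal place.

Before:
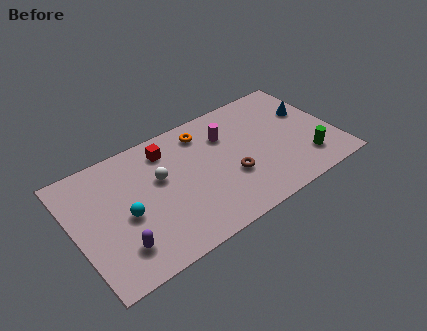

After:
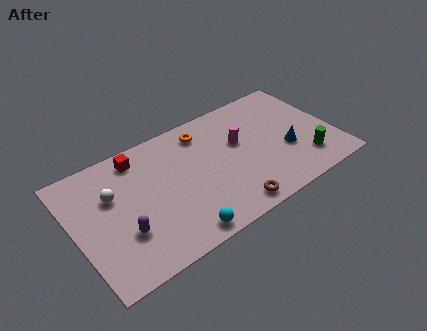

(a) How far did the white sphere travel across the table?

2.5

From (4.6, 4.5) to (2.1, 4.8), the white sphere covered √(2.5² + 0.3²) ≈ 2.5 units.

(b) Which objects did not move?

the orange torus and the green cylinder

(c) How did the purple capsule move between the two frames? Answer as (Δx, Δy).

(0.3, 0.7)

From the two frames, the purple capsule sits at roughly (2.0, 1.7) before and (2.3, 2.4) after.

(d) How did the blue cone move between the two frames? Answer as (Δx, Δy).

(-1.5, -1.9)

The blue cone started near (12.7, 4.7) and ended near (11.2, 2.8).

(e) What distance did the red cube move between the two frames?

1.5

From (5.2, 6.0) to (3.7, 6.3), the red cube covered √(1.5² + 0.3²) ≈ 1.5 units.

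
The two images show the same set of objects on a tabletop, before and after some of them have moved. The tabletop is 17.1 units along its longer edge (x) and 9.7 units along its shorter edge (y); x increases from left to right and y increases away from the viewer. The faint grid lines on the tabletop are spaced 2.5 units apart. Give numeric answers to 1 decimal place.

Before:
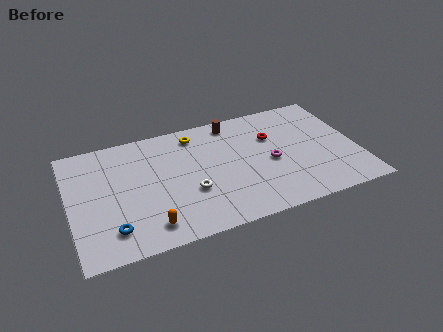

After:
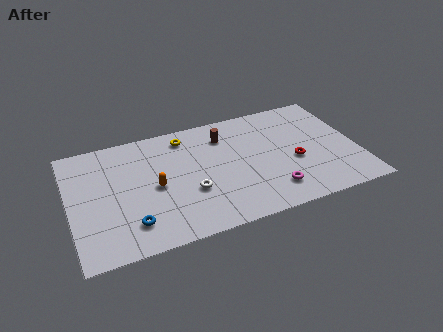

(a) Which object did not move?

the white torus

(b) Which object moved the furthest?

the orange capsule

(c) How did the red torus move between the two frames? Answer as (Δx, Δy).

(1.1, -2.5)

The red torus was at about (12.2, 6.5) and moved to about (13.3, 4.0).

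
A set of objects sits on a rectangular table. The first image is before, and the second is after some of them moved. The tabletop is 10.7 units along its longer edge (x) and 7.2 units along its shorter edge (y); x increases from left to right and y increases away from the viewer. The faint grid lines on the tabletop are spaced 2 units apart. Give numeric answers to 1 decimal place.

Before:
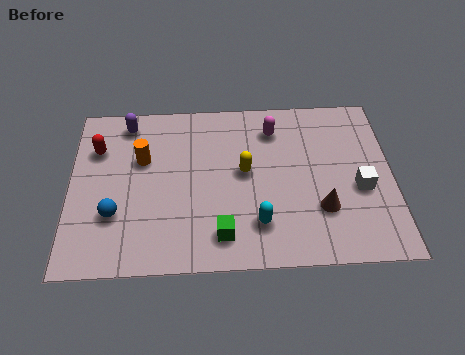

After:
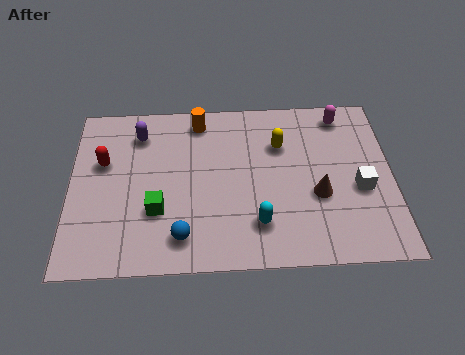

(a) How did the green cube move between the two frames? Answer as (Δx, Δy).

(-2.1, 1.1)

The green cube was at about (5.0, 1.3) and moved to about (2.9, 2.4).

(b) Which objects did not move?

the white cube and the cyan capsule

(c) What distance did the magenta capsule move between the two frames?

2.4

The magenta capsule was near (6.8, 5.7) before and (9.1, 6.2) after, so it travelled √(2.3² + 0.5²) ≈ 2.4 units.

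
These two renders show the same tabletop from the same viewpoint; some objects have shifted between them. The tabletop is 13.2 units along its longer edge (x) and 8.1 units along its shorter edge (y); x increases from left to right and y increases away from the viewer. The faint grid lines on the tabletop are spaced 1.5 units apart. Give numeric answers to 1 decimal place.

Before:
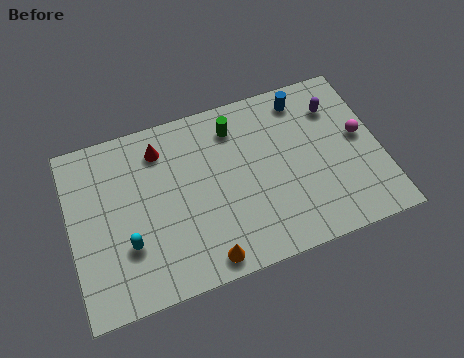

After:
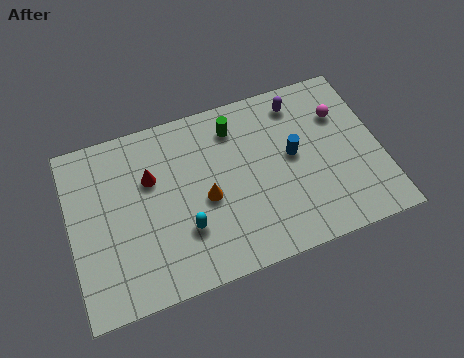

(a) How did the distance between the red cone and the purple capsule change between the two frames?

-0.8

The distance was about 7.5 in the first image and 6.7 in the second, so they moved 0.8 units closer together.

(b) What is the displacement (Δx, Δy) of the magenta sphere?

(-0.7, 1.3)

The magenta sphere started near (12.4, 4.4) and ended near (11.7, 5.7).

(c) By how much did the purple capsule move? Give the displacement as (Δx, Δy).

(-1.5, 0.7)

The purple capsule was at about (11.5, 6.1) and moved to about (10.0, 6.8).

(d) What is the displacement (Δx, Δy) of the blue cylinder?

(-0.7, -2.5)

The blue cylinder was at about (10.2, 6.9) and moved to about (9.5, 4.4).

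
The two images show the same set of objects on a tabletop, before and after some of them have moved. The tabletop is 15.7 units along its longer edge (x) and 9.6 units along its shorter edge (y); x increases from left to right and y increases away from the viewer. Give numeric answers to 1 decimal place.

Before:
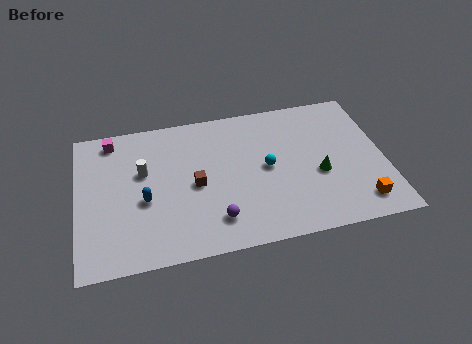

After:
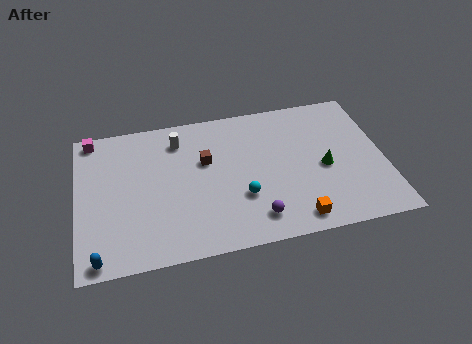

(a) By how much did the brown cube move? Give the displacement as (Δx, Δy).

(0.6, 1.5)

The brown cube started near (6.0, 4.5) and ended near (6.6, 6.0).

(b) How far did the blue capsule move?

4.0

The blue capsule was near (3.4, 4.0) before and (1.0, 0.8) after, so it travelled √(2.4² + 3.2²) ≈ 4.0 units.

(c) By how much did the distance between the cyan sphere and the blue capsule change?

+1.3

The distance was about 6.4 in the first image and 7.7 in the second, so they moved 1.3 units further apart.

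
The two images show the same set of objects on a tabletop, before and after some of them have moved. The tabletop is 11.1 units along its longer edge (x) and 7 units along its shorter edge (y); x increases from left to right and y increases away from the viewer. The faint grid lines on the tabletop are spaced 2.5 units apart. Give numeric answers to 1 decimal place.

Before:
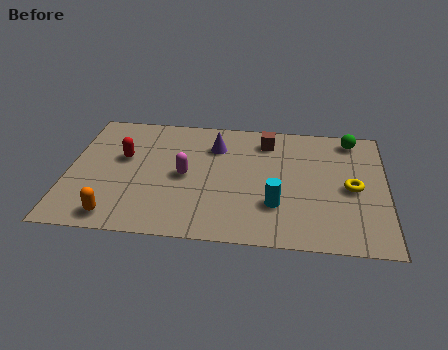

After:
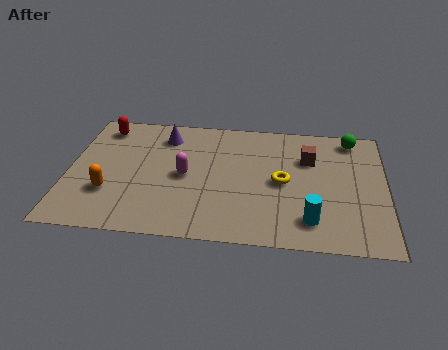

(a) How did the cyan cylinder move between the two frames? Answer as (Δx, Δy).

(1.2, -0.7)

From the two frames, the cyan cylinder sits at roughly (7.3, 2.1) before and (8.5, 1.4) after.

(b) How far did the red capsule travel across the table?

1.9

The red capsule was near (1.9, 4.2) before and (1.1, 5.9) after, so it travelled √(0.8² + 1.7²) ≈ 1.9 units.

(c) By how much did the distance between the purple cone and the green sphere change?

+1.7

They were about 4.9 units apart before and 6.6 after — 1.7 units further apart.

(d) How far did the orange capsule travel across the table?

1.3

The orange capsule was near (1.8, 0.9) before and (1.5, 2.2) after, so it travelled √(0.3² + 1.3²) ≈ 1.3 units.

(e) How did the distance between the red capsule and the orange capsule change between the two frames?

+0.4

They were about 3.3 units apart before and 3.7 after — 0.4 units further apart.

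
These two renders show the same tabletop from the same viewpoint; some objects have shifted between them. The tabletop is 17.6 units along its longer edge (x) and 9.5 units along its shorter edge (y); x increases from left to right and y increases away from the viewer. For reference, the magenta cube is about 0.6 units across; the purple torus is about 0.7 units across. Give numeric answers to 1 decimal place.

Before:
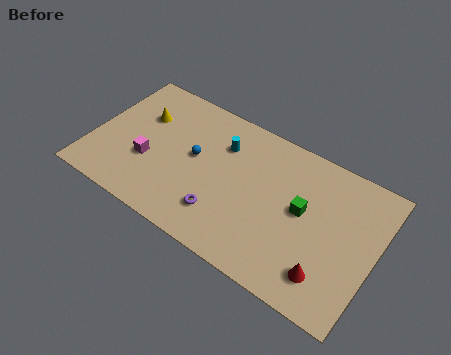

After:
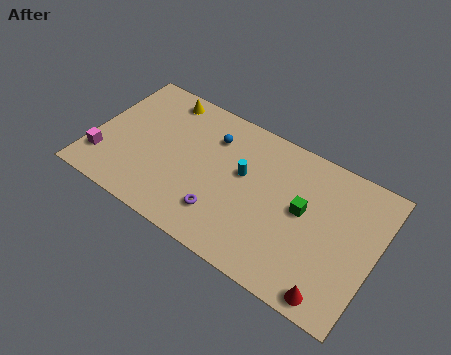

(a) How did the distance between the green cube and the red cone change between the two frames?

+1.1

The distance was about 3.8 in the first image and 4.9 in the second, so they moved 1.1 units further apart.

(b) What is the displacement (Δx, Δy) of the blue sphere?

(0.8, 1.9)

From the two frames, the blue sphere sits at roughly (6.3, 5.2) before and (7.1, 7.1) after.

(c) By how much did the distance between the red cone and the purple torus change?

+0.6

The distance was about 6.6 in the first image and 7.2 in the second, so they moved 0.6 units further apart.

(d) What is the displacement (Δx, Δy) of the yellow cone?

(1.0, 1.9)

The yellow cone started near (2.7, 6.4) and ended near (3.7, 8.3).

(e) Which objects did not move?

the purple torus and the green cube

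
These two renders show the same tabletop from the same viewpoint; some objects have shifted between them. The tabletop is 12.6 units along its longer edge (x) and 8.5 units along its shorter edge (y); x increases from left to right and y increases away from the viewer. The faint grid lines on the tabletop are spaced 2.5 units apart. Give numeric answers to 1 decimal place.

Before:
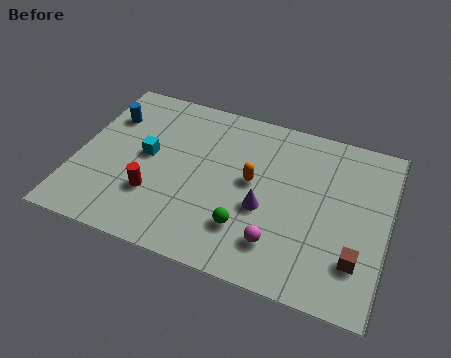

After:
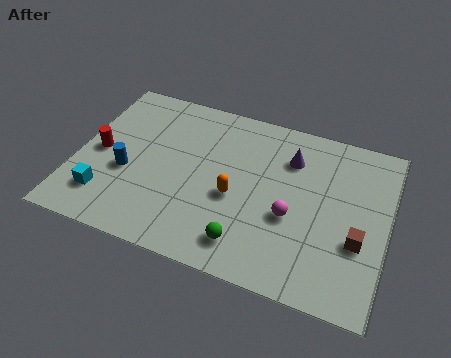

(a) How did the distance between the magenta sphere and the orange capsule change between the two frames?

-0.7

They were about 3.0 units apart before and 2.3 after — 0.7 units closer together.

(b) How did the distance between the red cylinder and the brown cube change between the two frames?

+2.4

Before: roughly 8.2 units apart; after: 10.6. That's 2.4 units further apart.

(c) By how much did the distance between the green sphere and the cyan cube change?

+0.9

The distance was about 4.9 in the first image and 5.8 in the second, so they moved 0.9 units further apart.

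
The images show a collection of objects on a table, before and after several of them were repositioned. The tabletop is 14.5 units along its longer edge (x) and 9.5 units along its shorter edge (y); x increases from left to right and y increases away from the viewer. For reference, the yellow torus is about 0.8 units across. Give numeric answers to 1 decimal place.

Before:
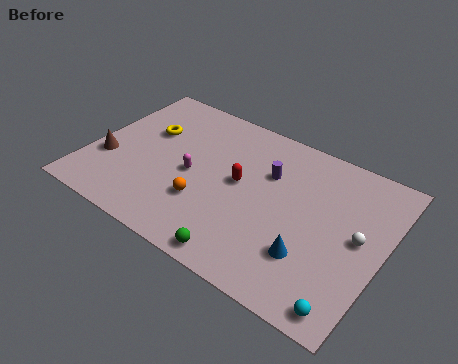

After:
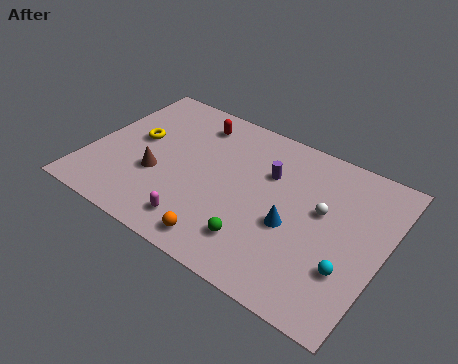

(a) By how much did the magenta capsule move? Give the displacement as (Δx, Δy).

(0.9, -2.8)

From the two frames, the magenta capsule sits at roughly (5.1, 4.4) before and (6.0, 1.6) after.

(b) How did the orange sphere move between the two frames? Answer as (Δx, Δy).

(1.3, -1.8)

From the two frames, the orange sphere sits at roughly (6.0, 3.0) before and (7.3, 1.2) after.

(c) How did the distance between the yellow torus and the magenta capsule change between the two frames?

+2.3

They were about 3.1 units apart before and 5.4 after — 2.3 units further apart.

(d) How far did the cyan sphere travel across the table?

1.9

From (13.4, 1.0) to (13.1, 2.9), the cyan sphere covered √(0.3² + 1.9²) ≈ 1.9 units.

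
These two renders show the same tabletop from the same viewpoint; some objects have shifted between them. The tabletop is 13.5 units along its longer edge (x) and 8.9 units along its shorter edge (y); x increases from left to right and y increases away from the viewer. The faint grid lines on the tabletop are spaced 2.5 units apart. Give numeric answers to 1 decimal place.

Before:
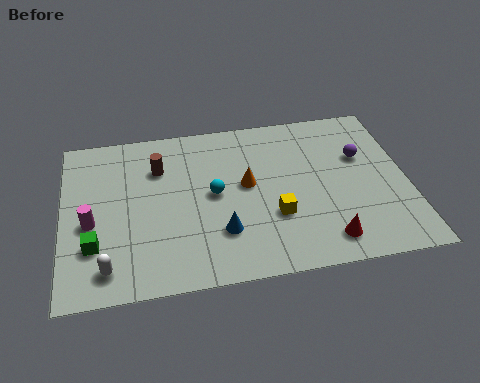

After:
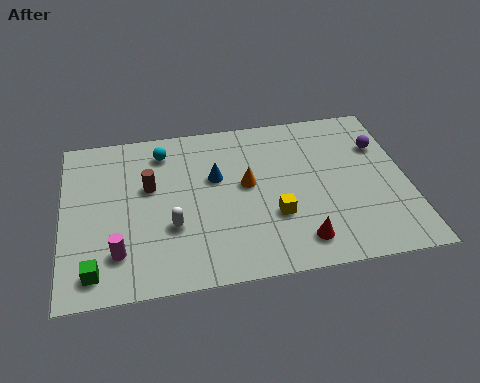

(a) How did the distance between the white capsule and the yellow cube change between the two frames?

-2.7

They were about 6.7 units apart before and 4.0 after — 2.7 units closer together.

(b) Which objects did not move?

the yellow cube and the orange cone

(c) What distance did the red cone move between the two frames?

1.0

The red cone was near (10.1, 1.4) before and (9.1, 1.5) after, so it travelled √(1.0² + 0.1²) ≈ 1.0 units.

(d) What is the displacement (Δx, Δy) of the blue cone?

(-0.1, 3.0)

From the two frames, the blue cone sits at roughly (6.1, 2.5) before and (6.0, 5.5) after.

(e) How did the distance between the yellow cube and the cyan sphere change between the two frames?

+3.2

Before: roughly 2.8 units apart; after: 6.0. That's 3.2 units further apart.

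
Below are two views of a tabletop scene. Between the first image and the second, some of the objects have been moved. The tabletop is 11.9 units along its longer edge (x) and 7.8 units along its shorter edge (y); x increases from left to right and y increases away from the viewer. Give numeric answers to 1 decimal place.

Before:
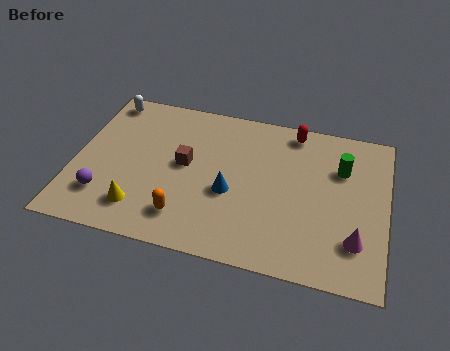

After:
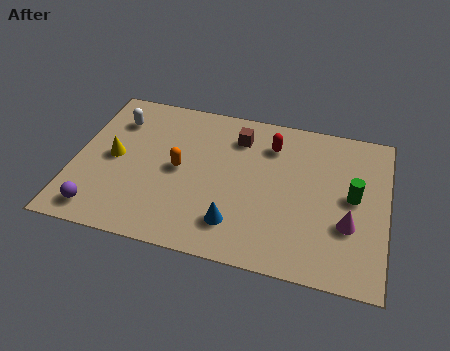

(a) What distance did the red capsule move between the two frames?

1.2

The red capsule was near (8.2, 6.9) before and (7.4, 6.0) after, so it travelled √(0.8² + 0.9²) ≈ 1.2 units.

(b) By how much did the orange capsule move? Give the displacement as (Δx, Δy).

(-0.4, 2.3)

The orange capsule was at about (4.4, 1.6) and moved to about (4.0, 3.9).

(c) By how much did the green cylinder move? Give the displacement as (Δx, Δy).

(0.5, -1.3)

The green cylinder was at about (10.1, 5.4) and moved to about (10.6, 4.1).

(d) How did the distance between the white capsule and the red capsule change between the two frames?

-1.3

Before: roughly 7.3 units apart; after: 6.0. That's 1.3 units closer together.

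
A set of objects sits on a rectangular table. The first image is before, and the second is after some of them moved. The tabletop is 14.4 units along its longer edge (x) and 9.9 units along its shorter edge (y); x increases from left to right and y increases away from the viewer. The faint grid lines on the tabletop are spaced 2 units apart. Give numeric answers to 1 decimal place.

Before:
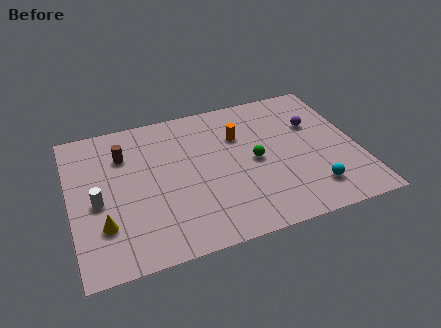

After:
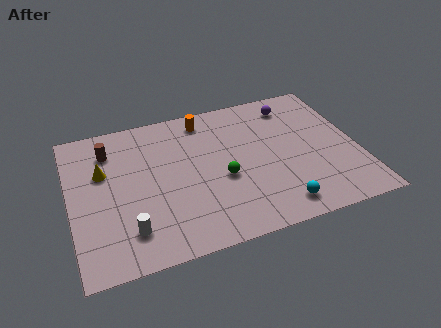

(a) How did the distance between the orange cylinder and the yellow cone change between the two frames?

-2.4

The distance was about 8.1 in the first image and 5.7 in the second, so they moved 2.4 units closer together.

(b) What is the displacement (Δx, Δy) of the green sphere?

(-1.7, -0.7)

The green sphere was at about (9.2, 4.8) and moved to about (7.5, 4.1).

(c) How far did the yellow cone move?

3.5

From (1.5, 2.8) to (1.7, 6.3), the yellow cone covered √(0.2² + 3.5²) ≈ 3.5 units.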